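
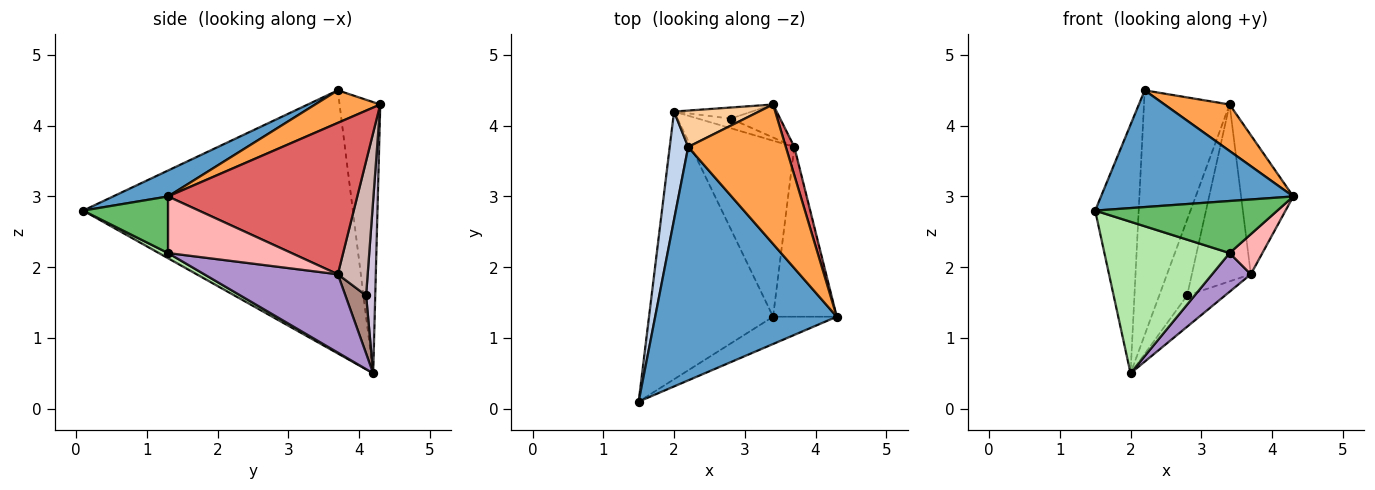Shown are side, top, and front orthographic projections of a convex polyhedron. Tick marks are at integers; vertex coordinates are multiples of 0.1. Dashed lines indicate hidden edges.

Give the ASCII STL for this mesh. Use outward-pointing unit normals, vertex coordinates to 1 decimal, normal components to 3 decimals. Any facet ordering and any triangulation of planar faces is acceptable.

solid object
 facet normal 0.127 -0.444 0.887
  outer loop
   vertex 2.2 3.7 4.5
   vertex 1.5 0.1 2.8
   vertex 4.3 1.3 3.0
  endloop
 endfacet
 facet normal -0.985 0.159 0.069
  outer loop
   vertex 2.2 3.7 4.5
   vertex 2.0 4.2 0.5
   vertex 1.5 0.1 2.8
  endloop
 endfacet
 facet normal 0.302 -0.302 0.905
  outer loop
   vertex 3.4 4.3 4.3
   vertex 2.2 3.7 4.5
   vertex 4.3 1.3 3.0
  endloop
 endfacet
 facet normal -0.425 0.895 0.133
  outer loop
   vertex 3.4 4.3 4.3
   vertex 2.0 4.2 0.5
   vertex 2.2 3.7 4.5
  endloop
 endfacet
 facet normal 0.382 -0.819 -0.429
  outer loop
   vertex 3.4 1.3 2.2
   vertex 4.3 1.3 3.0
   vertex 1.5 0.1 2.8
  endloop
 endfacet
 facet normal 0.036 -0.492 -0.870
  outer loop
   vertex 3.4 1.3 2.2
   vertex 1.5 0.1 2.8
   vertex 2.0 4.2 0.5
  endloop
 endfacet
 facet normal 0.963 0.265 0.054
  outer loop
   vertex 3.7 3.7 1.9
   vertex 3.4 4.3 4.3
   vertex 4.3 1.3 3.0
  endloop
 endfacet
 facet normal 0.654 -0.174 -0.736
  outer loop
   vertex 3.7 3.7 1.9
   vertex 4.3 1.3 3.0
   vertex 3.4 1.3 2.2
  endloop
 endfacet
 facet normal 0.595 -0.173 -0.785
  outer loop
   vertex 3.7 3.7 1.9
   vertex 3.4 1.3 2.2
   vertex 2.0 4.2 0.5
  endloop
 endfacet
 facet normal 0.308 0.941 -0.138
  outer loop
   vertex 2.8 4.1 1.6
   vertex 2.0 4.2 0.5
   vertex 3.4 4.3 4.3
  endloop
 endfacet
 facet normal 0.463 0.847 -0.260
  outer loop
   vertex 2.8 4.1 1.6
   vertex 3.7 3.7 1.9
   vertex 2.0 4.2 0.5
  endloop
 endfacet
 facet normal 0.446 0.880 -0.164
  outer loop
   vertex 2.8 4.1 1.6
   vertex 3.4 4.3 4.3
   vertex 3.7 3.7 1.9
  endloop
 endfacet
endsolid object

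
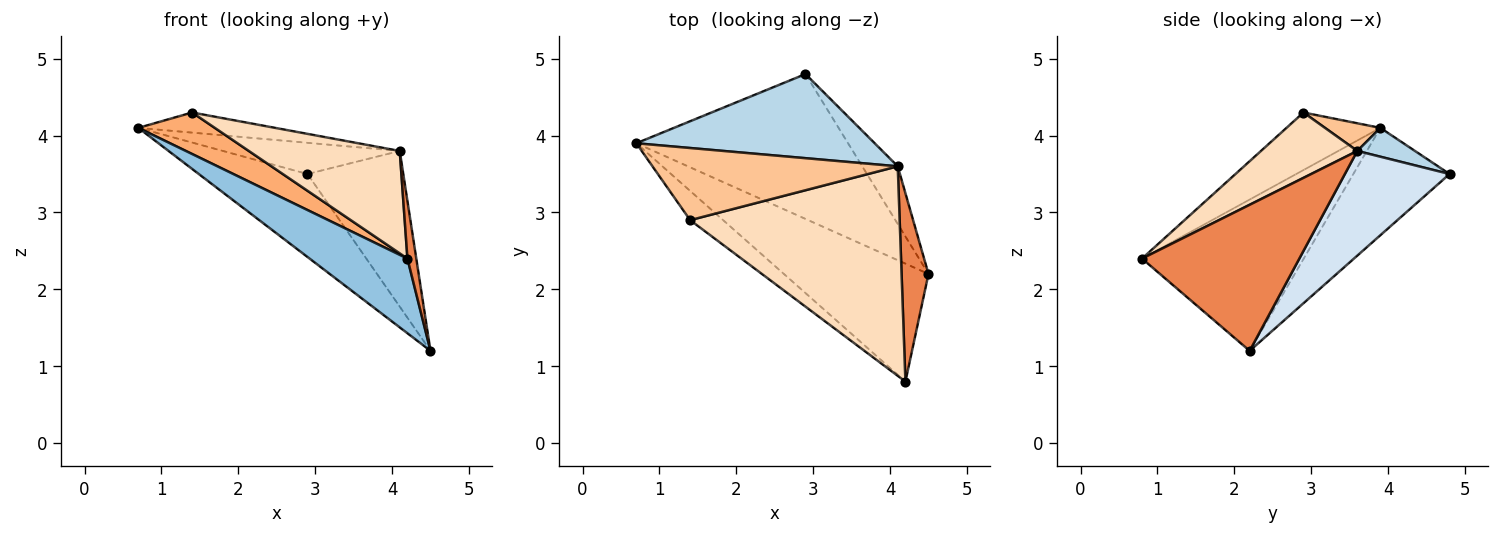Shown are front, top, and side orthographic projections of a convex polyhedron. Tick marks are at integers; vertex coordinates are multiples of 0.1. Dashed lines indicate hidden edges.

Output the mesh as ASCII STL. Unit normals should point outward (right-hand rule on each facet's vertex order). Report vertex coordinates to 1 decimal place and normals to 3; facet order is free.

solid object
 facet normal -0.403 0.455 -0.794
  outer loop
   vertex 2.9 4.8 3.5
   vertex 4.5 2.2 1.2
   vertex 0.7 3.9 4.1
  endloop
 endfacet
 facet normal -0.662 -0.401 -0.633
  outer loop
   vertex 4.2 0.8 2.4
   vertex 0.7 3.9 4.1
   vertex 4.5 2.2 1.2
  endloop
 endfacet
 facet normal 0.113 0.346 0.932
  outer loop
   vertex 4.1 3.6 3.8
   vertex 2.9 4.8 3.5
   vertex 0.7 3.9 4.1
  endloop
 endfacet
 facet normal 0.716 0.655 -0.243
  outer loop
   vertex 4.1 3.6 3.8
   vertex 4.5 2.2 1.2
   vertex 2.9 4.8 3.5
  endloop
 endfacet
 facet normal 0.982 -0.055 0.181
  outer loop
   vertex 4.1 3.6 3.8
   vertex 4.2 0.8 2.4
   vertex 4.5 2.2 1.2
  endloop
 endfacet
 facet normal -0.708 -0.577 -0.406
  outer loop
   vertex 1.4 2.9 4.3
   vertex 0.7 3.9 4.1
   vertex 4.2 0.8 2.4
  endloop
 endfacet
 facet normal 0.108 0.267 0.958
  outer loop
   vertex 1.4 2.9 4.3
   vertex 4.1 3.6 3.8
   vertex 0.7 3.9 4.1
  endloop
 endfacet
 facet normal 0.270 -0.423 0.865
  outer loop
   vertex 1.4 2.9 4.3
   vertex 4.2 0.8 2.4
   vertex 4.1 3.6 3.8
  endloop
 endfacet
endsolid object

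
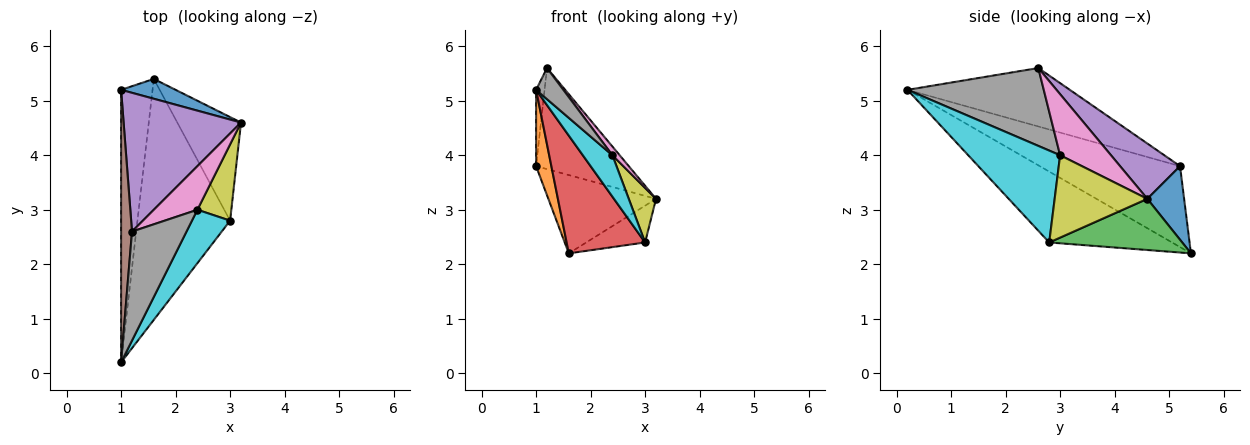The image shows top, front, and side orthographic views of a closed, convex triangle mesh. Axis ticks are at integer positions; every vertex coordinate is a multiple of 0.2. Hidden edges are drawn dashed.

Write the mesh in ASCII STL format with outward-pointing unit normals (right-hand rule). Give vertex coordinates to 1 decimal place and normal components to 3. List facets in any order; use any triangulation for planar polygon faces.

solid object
 facet normal 0.315 0.920 0.233
  outer loop
   vertex 1.6 5.4 2.2
   vertex 1.0 5.2 3.8
   vertex 3.2 4.6 3.2
  endloop
 endfacet
 facet normal -0.927 -0.101 -0.360
  outer loop
   vertex 1.6 5.4 2.2
   vertex 1.0 0.2 5.2
   vertex 1.0 5.2 3.8
  endloop
 endfacet
 facet normal 0.603 0.267 -0.752
  outer loop
   vertex 3.0 2.8 2.4
   vertex 1.6 5.4 2.2
   vertex 3.2 4.6 3.2
  endloop
 endfacet
 facet normal -0.566 -0.362 -0.741
  outer loop
   vertex 3.0 2.8 2.4
   vertex 1.0 0.2 5.2
   vertex 1.6 5.4 2.2
  endloop
 endfacet
 facet normal 0.356 0.550 0.755
  outer loop
   vertex 1.2 2.6 5.6
   vertex 3.2 4.6 3.2
   vertex 1.0 5.2 3.8
  endloop
 endfacet
 facet normal -0.982 0.051 0.183
  outer loop
   vertex 1.2 2.6 5.6
   vertex 1.0 5.2 3.8
   vertex 1.0 0.2 5.2
  endloop
 endfacet
 facet normal 0.808 -0.115 0.577
  outer loop
   vertex 2.4 3.0 4.0
   vertex 3.2 4.6 3.2
   vertex 1.2 2.6 5.6
  endloop
 endfacet
 facet normal 0.808 -0.162 0.566
  outer loop
   vertex 2.4 3.0 4.0
   vertex 1.2 2.6 5.6
   vertex 1.0 0.2 5.2
  endloop
 endfacet
 facet normal 0.892 -0.262 0.367
  outer loop
   vertex 2.4 3.0 4.0
   vertex 3.0 2.8 2.4
   vertex 3.2 4.6 3.2
  endloop
 endfacet
 facet normal 0.885 -0.285 0.368
  outer loop
   vertex 2.4 3.0 4.0
   vertex 1.0 0.2 5.2
   vertex 3.0 2.8 2.4
  endloop
 endfacet
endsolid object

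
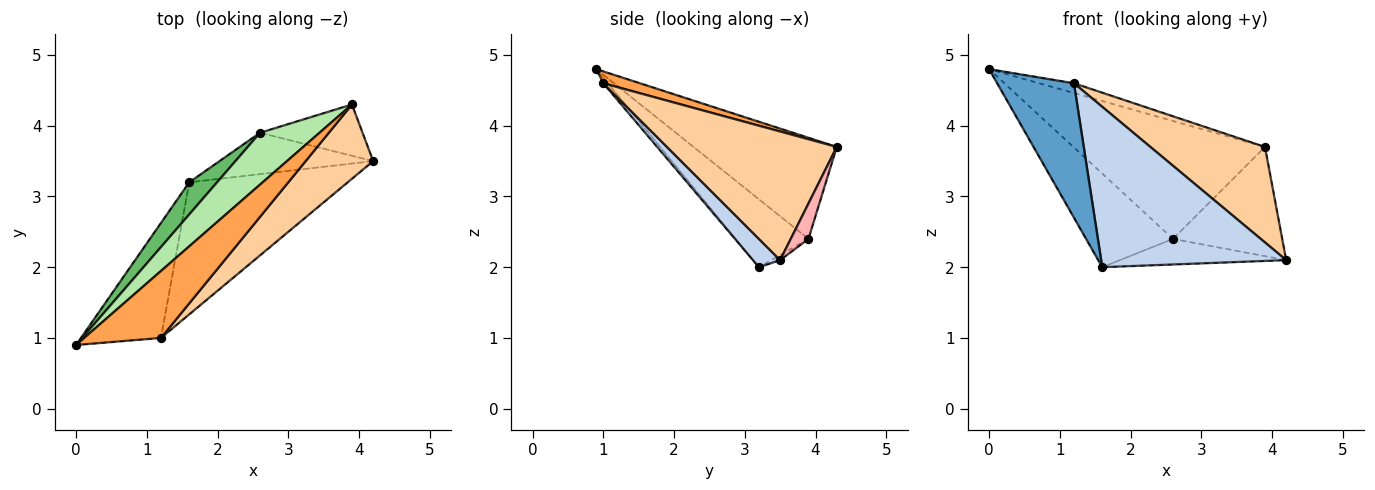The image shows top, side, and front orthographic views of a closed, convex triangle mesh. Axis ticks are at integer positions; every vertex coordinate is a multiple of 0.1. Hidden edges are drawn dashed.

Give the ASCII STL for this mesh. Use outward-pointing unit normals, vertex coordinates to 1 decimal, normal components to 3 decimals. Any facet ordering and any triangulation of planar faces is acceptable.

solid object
 facet normal -0.045 -0.759 -0.649
  outer loop
   vertex 1.2 1.0 4.6
   vertex 0.0 0.9 4.8
   vertex 1.6 3.2 2.0
  endloop
 endfacet
 facet normal 0.113 -0.767 -0.632
  outer loop
   vertex 1.2 1.0 4.6
   vertex 1.6 3.2 2.0
   vertex 4.2 3.5 2.1
  endloop
 endfacet
 facet normal 0.151 0.143 0.978
  outer loop
   vertex 1.2 1.0 4.6
   vertex 3.9 4.3 3.7
   vertex 0.0 0.9 4.8
  endloop
 endfacet
 facet normal 0.760 -0.513 0.399
  outer loop
   vertex 1.2 1.0 4.6
   vertex 4.2 3.5 2.1
   vertex 3.9 4.3 3.7
  endloop
 endfacet
 facet normal -0.621 0.742 0.254
  outer loop
   vertex 2.6 3.9 2.4
   vertex 1.6 3.2 2.0
   vertex 0.0 0.9 4.8
  endloop
 endfacet
 facet normal -0.565 0.755 0.332
  outer loop
   vertex 2.6 3.9 2.4
   vertex 0.0 0.9 4.8
   vertex 3.9 4.3 3.7
  endloop
 endfacet
 facet normal -0.028 0.526 -0.850
  outer loop
   vertex 2.6 3.9 2.4
   vertex 4.2 3.5 2.1
   vertex 1.6 3.2 2.0
  endloop
 endfacet
 facet normal 0.145 0.896 -0.421
  outer loop
   vertex 2.6 3.9 2.4
   vertex 3.9 4.3 3.7
   vertex 4.2 3.5 2.1
  endloop
 endfacet
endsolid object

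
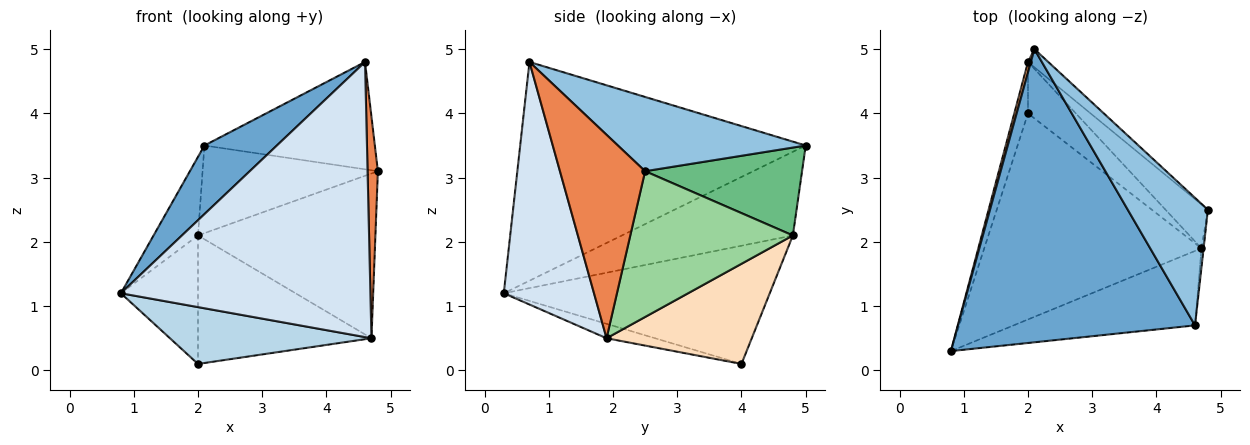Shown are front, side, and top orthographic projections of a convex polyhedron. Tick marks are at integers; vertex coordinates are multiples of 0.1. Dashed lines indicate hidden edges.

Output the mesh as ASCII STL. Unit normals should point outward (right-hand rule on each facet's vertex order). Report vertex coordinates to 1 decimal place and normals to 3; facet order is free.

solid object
 facet normal -0.668 -0.170 0.724
  outer loop
   vertex 4.6 0.7 4.8
   vertex 2.1 5.0 3.5
   vertex 0.8 0.3 1.2
  endloop
 endfacet
 facet normal 0.579 0.525 0.624
  outer loop
   vertex 4.6 0.7 4.8
   vertex 4.8 2.5 3.1
   vertex 2.1 5.0 3.5
  endloop
 endfacet
 facet normal -0.064 -0.265 -0.962
  outer loop
   vertex 4.7 1.9 0.5
   vertex 0.8 0.3 1.2
   vertex 2.0 4.0 0.1
  endloop
 endfacet
 facet normal 0.330 -0.911 -0.247
  outer loop
   vertex 4.7 1.9 0.5
   vertex 4.6 0.7 4.8
   vertex 0.8 0.3 1.2
  endloop
 endfacet
 facet normal 0.993 -0.120 -0.010
  outer loop
   vertex 4.7 1.9 0.5
   vertex 4.8 2.5 3.1
   vertex 4.6 0.7 4.8
  endloop
 endfacet
 facet normal -0.967 0.251 0.033
  outer loop
   vertex 2.0 4.8 2.1
   vertex 0.8 0.3 1.2
   vertex 2.1 5.0 3.5
  endloop
 endfacet
 facet normal -0.955 0.277 -0.111
  outer loop
   vertex 2.0 4.8 2.1
   vertex 2.0 4.0 0.1
   vertex 0.8 0.3 1.2
  endloop
 endfacet
 facet normal 0.614 0.733 -0.293
  outer loop
   vertex 2.0 4.8 2.1
   vertex 4.7 1.9 0.5
   vertex 2.0 4.0 0.1
  endloop
 endfacet
 facet normal 0.659 0.736 -0.152
  outer loop
   vertex 2.0 4.8 2.1
   vertex 2.1 5.0 3.5
   vertex 4.8 2.5 3.1
  endloop
 endfacet
 facet normal 0.663 0.723 -0.192
  outer loop
   vertex 2.0 4.8 2.1
   vertex 4.8 2.5 3.1
   vertex 4.7 1.9 0.5
  endloop
 endfacet
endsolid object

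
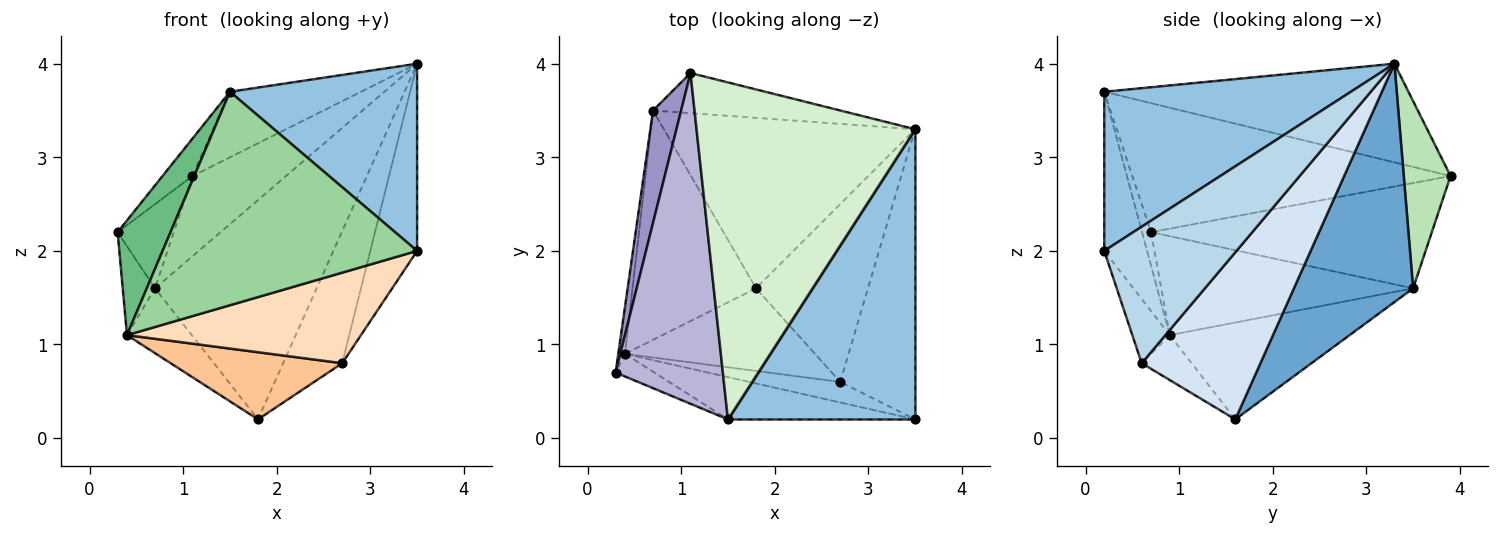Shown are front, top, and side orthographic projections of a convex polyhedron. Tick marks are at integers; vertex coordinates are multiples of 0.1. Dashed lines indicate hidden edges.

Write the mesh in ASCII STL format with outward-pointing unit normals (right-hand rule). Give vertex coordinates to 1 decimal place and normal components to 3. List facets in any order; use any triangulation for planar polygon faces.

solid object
 facet normal 0.503 0.682 -0.530
  outer loop
   vertex 0.7 3.5 1.6
   vertex 3.5 3.3 4.0
   vertex 1.8 1.6 0.2
  endloop
 endfacet
 facet normal 0.581 -0.441 0.684
  outer loop
   vertex 1.5 0.2 3.7
   vertex 3.5 0.2 2.0
   vertex 3.5 3.3 4.0
  endloop
 endfacet
 facet normal 0.837 0.296 -0.459
  outer loop
   vertex 2.7 0.6 0.8
   vertex 3.5 3.3 4.0
   vertex 3.5 0.2 2.0
  endloop
 endfacet
 facet normal 0.768 0.382 -0.514
  outer loop
   vertex 2.7 0.6 0.8
   vertex 1.8 1.6 0.2
   vertex 3.5 3.3 4.0
  endloop
 endfacet
 facet normal -0.990 0.127 -0.067
  outer loop
   vertex 0.4 0.9 1.1
   vertex 0.3 0.7 2.2
   vertex 0.7 3.5 1.6
  endloop
 endfacet
 facet normal -0.602 0.217 -0.768
  outer loop
   vertex 0.4 0.9 1.1
   vertex 0.7 3.5 1.6
   vertex 1.8 1.6 0.2
  endloop
 endfacet
 facet normal -0.180 -0.620 -0.763
  outer loop
   vertex 0.4 0.9 1.1
   vertex 1.8 1.6 0.2
   vertex 2.7 0.6 0.8
  endloop
 endfacet
 facet normal -0.154 -0.964 -0.218
  outer loop
   vertex 0.4 0.9 1.1
   vertex 2.7 0.6 0.8
   vertex 3.5 0.2 2.0
  endloop
 endfacet
 facet normal -0.165 -0.968 -0.191
  outer loop
   vertex 0.4 0.9 1.1
   vertex 1.5 0.2 3.7
   vertex 0.3 0.7 2.2
  endloop
 endfacet
 facet normal -0.163 -0.968 -0.192
  outer loop
   vertex 0.4 0.9 1.1
   vertex 3.5 0.2 2.0
   vertex 1.5 0.2 3.7
  endloop
 endfacet
 facet normal 0.408 0.816 -0.408
  outer loop
   vertex 1.1 3.9 2.8
   vertex 3.5 3.3 4.0
   vertex 0.7 3.5 1.6
  endloop
 endfacet
 facet normal -0.405 0.175 0.897
  outer loop
   vertex 1.1 3.9 2.8
   vertex 1.5 0.2 3.7
   vertex 3.5 3.3 4.0
  endloop
 endfacet
 facet normal -0.949 0.190 0.253
  outer loop
   vertex 1.1 3.9 2.8
   vertex 0.7 3.5 1.6
   vertex 0.3 0.7 2.2
  endloop
 endfacet
 facet normal -0.767 0.072 0.638
  outer loop
   vertex 1.1 3.9 2.8
   vertex 0.3 0.7 2.2
   vertex 1.5 0.2 3.7
  endloop
 endfacet
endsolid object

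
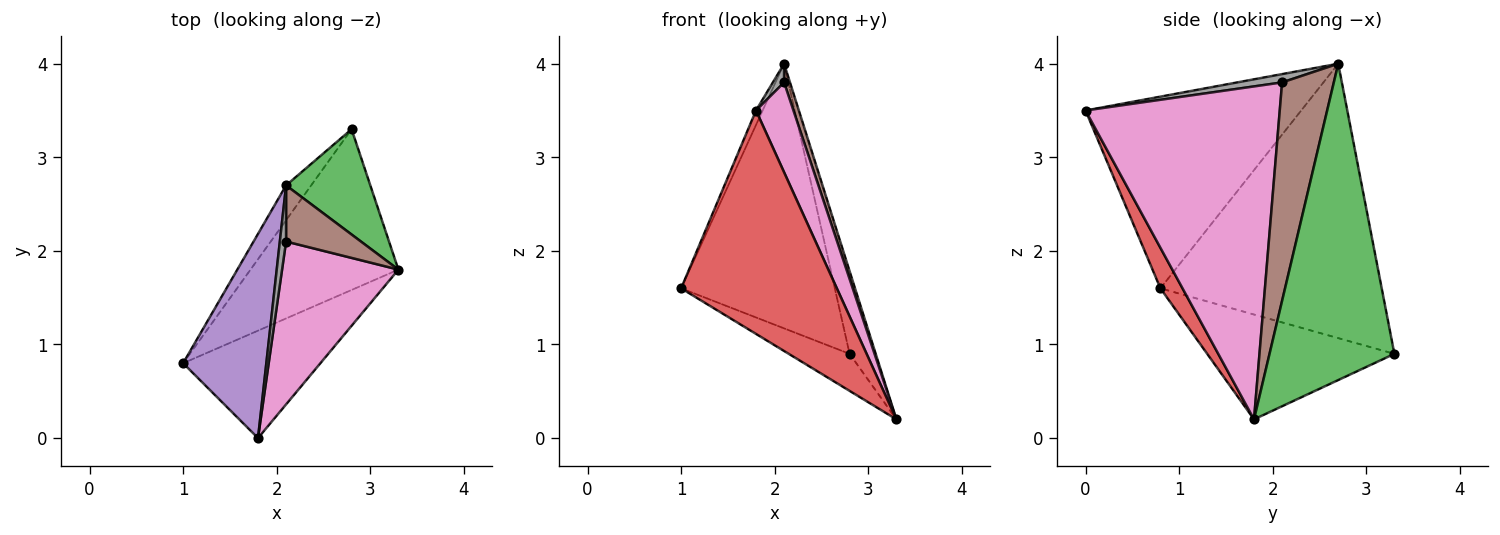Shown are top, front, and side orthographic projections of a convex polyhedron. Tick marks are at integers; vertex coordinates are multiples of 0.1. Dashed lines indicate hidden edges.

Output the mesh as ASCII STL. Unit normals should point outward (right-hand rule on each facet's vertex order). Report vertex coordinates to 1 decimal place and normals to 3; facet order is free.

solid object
 facet normal -0.568 0.185 -0.802
  outer loop
   vertex 2.8 3.3 0.9
   vertex 3.3 1.8 0.2
   vertex 1.0 0.8 1.6
  endloop
 endfacet
 facet normal -0.819 0.569 -0.075
  outer loop
   vertex 2.1 2.7 4.0
   vertex 2.8 3.3 0.9
   vertex 1.0 0.8 1.6
  endloop
 endfacet
 facet normal 0.947 0.198 0.252
  outer loop
   vertex 2.1 2.7 4.0
   vertex 3.3 1.8 0.2
   vertex 2.8 3.3 0.9
  endloop
 endfacet
 facet normal 0.127 -0.894 -0.430
  outer loop
   vertex 1.8 0.0 3.5
   vertex 1.0 0.8 1.6
   vertex 3.3 1.8 0.2
  endloop
 endfacet
 facet normal -0.917 0.028 0.398
  outer loop
   vertex 1.8 0.0 3.5
   vertex 2.1 2.7 4.0
   vertex 1.0 0.8 1.6
  endloop
 endfacet
 facet normal 0.940 -0.107 0.322
  outer loop
   vertex 2.1 2.1 3.8
   vertex 3.3 1.8 0.2
   vertex 2.1 2.7 4.0
  endloop
 endfacet
 facet normal 0.929 -0.179 0.325
  outer loop
   vertex 2.1 2.1 3.8
   vertex 1.8 0.0 3.5
   vertex 3.3 1.8 0.2
  endloop
 endfacet
 facet normal 0.784 -0.196 0.588
  outer loop
   vertex 2.1 2.1 3.8
   vertex 2.1 2.7 4.0
   vertex 1.8 0.0 3.5
  endloop
 endfacet
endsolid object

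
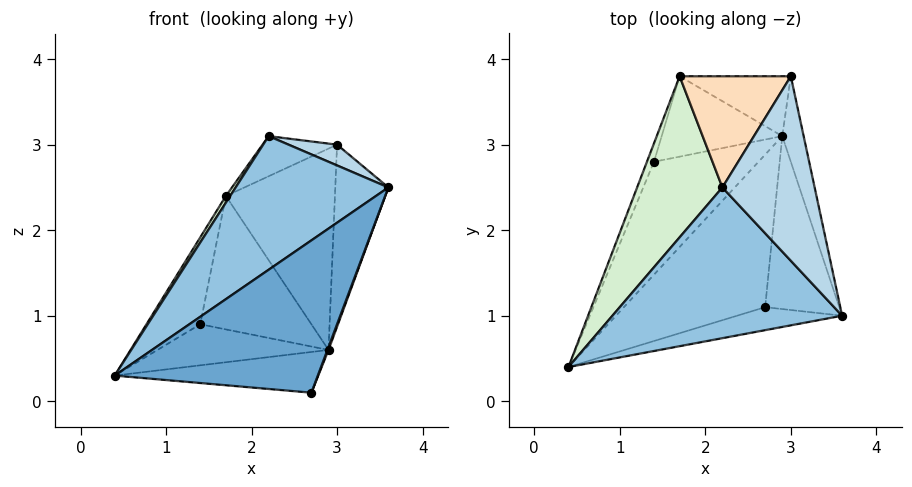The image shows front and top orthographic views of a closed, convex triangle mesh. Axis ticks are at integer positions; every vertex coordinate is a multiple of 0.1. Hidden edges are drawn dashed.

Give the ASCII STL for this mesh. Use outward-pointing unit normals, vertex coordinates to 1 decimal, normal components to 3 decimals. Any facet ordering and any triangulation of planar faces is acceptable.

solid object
 facet normal 0.277 -0.950 -0.143
  outer loop
   vertex 2.7 1.1 0.1
   vertex 3.6 1.0 2.5
   vertex 0.4 0.4 0.3
  endloop
 endfacet
 facet normal -0.363 -0.618 0.697
  outer loop
   vertex 2.2 2.5 3.1
   vertex 0.4 0.4 0.3
   vertex 3.6 1.0 2.5
  endloop
 endfacet
 facet normal 0.293 -0.107 0.950
  outer loop
   vertex 2.2 2.5 3.1
   vertex 3.6 1.0 2.5
   vertex 3.0 3.8 3.0
  endloop
 endfacet
 facet normal 0.968 0.226 -0.106
  outer loop
   vertex 2.9 3.1 0.6
   vertex 3.0 3.8 3.0
   vertex 3.6 1.0 2.5
  endloop
 endfacet
 facet normal 0.936 -0.006 -0.351
  outer loop
   vertex 2.9 3.1 0.6
   vertex 3.6 1.0 2.5
   vertex 2.7 1.1 0.1
  endloop
 endfacet
 facet normal -0.160 0.254 -0.954
  outer loop
   vertex 2.9 3.1 0.6
   vertex 2.7 1.1 0.1
   vertex 0.4 0.4 0.3
  endloop
 endfacet
 facet normal -0.248 0.331 -0.910
  outer loop
   vertex 2.9 3.1 0.6
   vertex 0.4 0.4 0.3
   vertex 1.4 2.8 0.9
  endloop
 endfacet
 facet normal -0.398 0.311 0.863
  outer loop
   vertex 1.7 3.8 2.4
   vertex 2.2 2.5 3.1
   vertex 3.0 3.8 3.0
  endloop
 endfacet
 facet normal 0.130 0.950 -0.283
  outer loop
   vertex 1.7 3.8 2.4
   vertex 3.0 3.8 3.0
   vertex 2.9 3.1 0.6
  endloop
 endfacet
 facet normal -0.265 0.826 -0.498
  outer loop
   vertex 1.7 3.8 2.4
   vertex 2.9 3.1 0.6
   vertex 1.4 2.8 0.9
  endloop
 endfacet
 facet normal -0.912 0.401 -0.085
  outer loop
   vertex 1.7 3.8 2.4
   vertex 1.4 2.8 0.9
   vertex 0.4 0.4 0.3
  endloop
 endfacet
 facet normal -0.833 -0.023 0.553
  outer loop
   vertex 1.7 3.8 2.4
   vertex 0.4 0.4 0.3
   vertex 2.2 2.5 3.1
  endloop
 endfacet
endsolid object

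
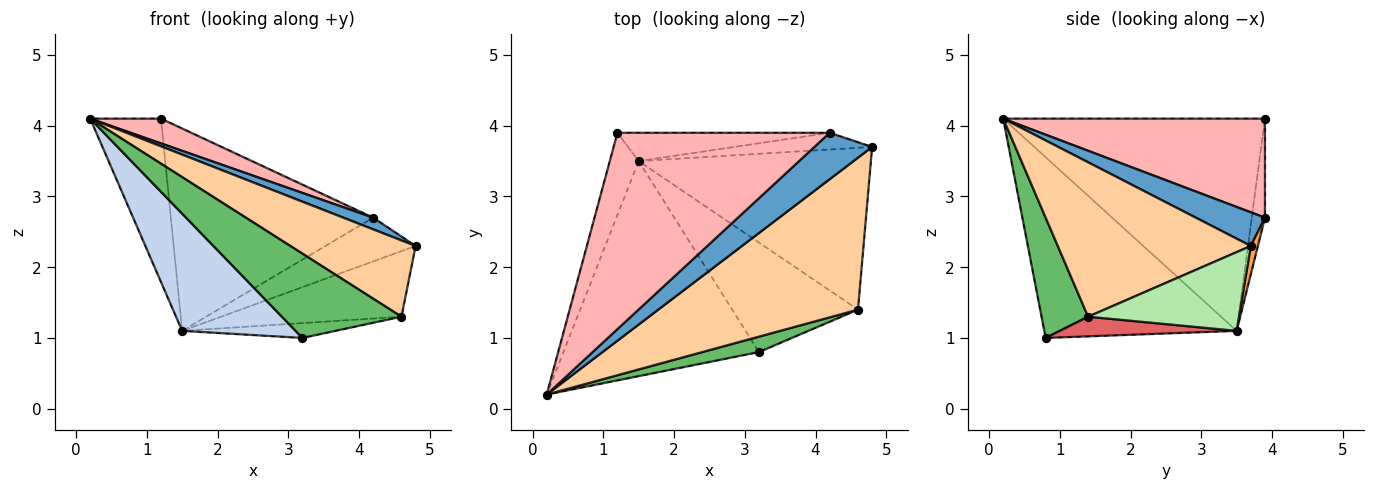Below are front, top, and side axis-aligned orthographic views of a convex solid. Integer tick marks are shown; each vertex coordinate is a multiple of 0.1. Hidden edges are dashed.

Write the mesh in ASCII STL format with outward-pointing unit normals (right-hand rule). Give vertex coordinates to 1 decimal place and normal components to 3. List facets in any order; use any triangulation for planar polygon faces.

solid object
 facet normal 0.492 -0.212 0.844
  outer loop
   vertex 4.2 3.9 2.7
   vertex 0.2 0.2 4.1
   vertex 4.8 3.7 2.3
  endloop
 endfacet
 facet normal -0.630 -0.372 -0.682
  outer loop
   vertex 1.5 3.5 1.1
   vertex 3.2 0.8 1.0
   vertex 0.2 0.2 4.1
  endloop
 endfacet
 facet normal 0.073 0.932 -0.356
  outer loop
   vertex 1.5 3.5 1.1
   vertex 4.2 3.9 2.7
   vertex 4.8 3.7 2.3
  endloop
 endfacet
 facet normal 0.569 -0.369 0.735
  outer loop
   vertex 4.6 1.4 1.3
   vertex 4.8 3.7 2.3
   vertex 0.2 0.2 4.1
  endloop
 endfacet
 facet normal 0.358 -0.919 0.168
  outer loop
   vertex 4.6 1.4 1.3
   vertex 0.2 0.2 4.1
   vertex 3.2 0.8 1.0
  endloop
 endfacet
 facet normal 0.300 0.358 -0.884
  outer loop
   vertex 4.6 1.4 1.3
   vertex 1.5 3.5 1.1
   vertex 4.8 3.7 2.3
  endloop
 endfacet
 facet normal 0.153 0.133 -0.979
  outer loop
   vertex 4.6 1.4 1.3
   vertex 3.2 0.8 1.0
   vertex 1.5 3.5 1.1
  endloop
 endfacet
 facet normal 0.420 -0.114 0.900
  outer loop
   vertex 1.2 3.9 4.1
   vertex 0.2 0.2 4.1
   vertex 4.2 3.9 2.7
  endloop
 endfacet
 facet normal -0.957 0.259 -0.130
  outer loop
   vertex 1.2 3.9 4.1
   vertex 1.5 3.5 1.1
   vertex 0.2 0.2 4.1
  endloop
 endfacet
 facet normal -0.065 0.988 -0.138
  outer loop
   vertex 1.2 3.9 4.1
   vertex 4.2 3.9 2.7
   vertex 1.5 3.5 1.1
  endloop
 endfacet
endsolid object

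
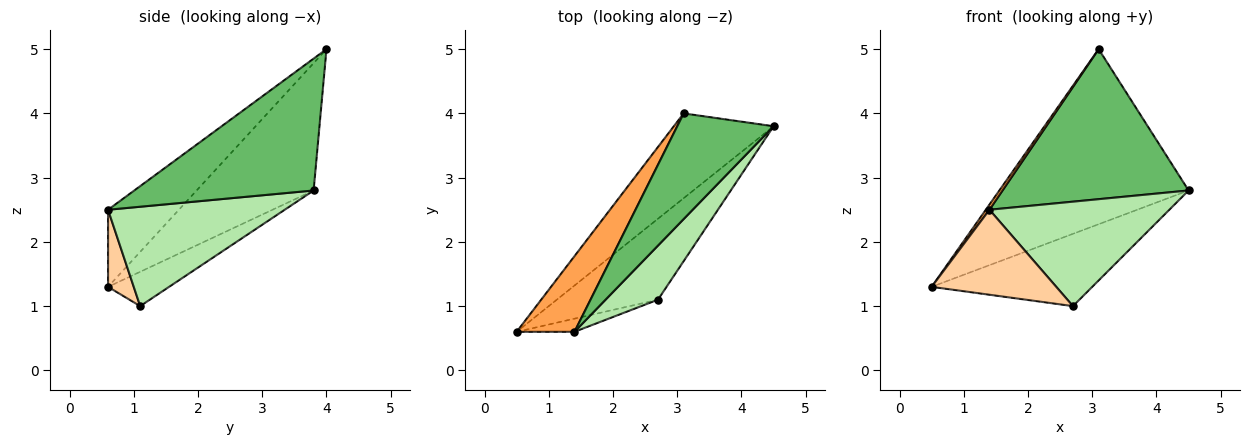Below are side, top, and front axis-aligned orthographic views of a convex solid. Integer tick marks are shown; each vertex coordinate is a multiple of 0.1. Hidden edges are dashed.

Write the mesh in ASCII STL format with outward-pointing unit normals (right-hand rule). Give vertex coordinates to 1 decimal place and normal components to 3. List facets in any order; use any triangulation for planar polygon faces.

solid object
 facet normal -0.486 0.786 -0.381
  outer loop
   vertex 3.1 4.0 5.0
   vertex 4.5 3.8 2.8
   vertex 0.5 0.6 1.3
  endloop
 endfacet
 facet normal -0.245 0.646 -0.723
  outer loop
   vertex 2.7 1.1 1.0
   vertex 0.5 0.6 1.3
   vertex 4.5 3.8 2.8
  endloop
 endfacet
 facet normal -0.799 -0.041 0.599
  outer loop
   vertex 1.4 0.6 2.5
   vertex 3.1 4.0 5.0
   vertex 0.5 0.6 1.3
  endloop
 endfacet
 facet normal 0.200 -0.968 -0.150
  outer loop
   vertex 1.4 0.6 2.5
   vertex 0.5 0.6 1.3
   vertex 2.7 1.1 1.0
  endloop
 endfacet
 facet normal 0.619 -0.642 0.452
  outer loop
   vertex 1.4 0.6 2.5
   vertex 4.5 3.8 2.8
   vertex 3.1 4.0 5.0
  endloop
 endfacet
 facet normal 0.657 -0.669 0.347
  outer loop
   vertex 1.4 0.6 2.5
   vertex 2.7 1.1 1.0
   vertex 4.5 3.8 2.8
  endloop
 endfacet
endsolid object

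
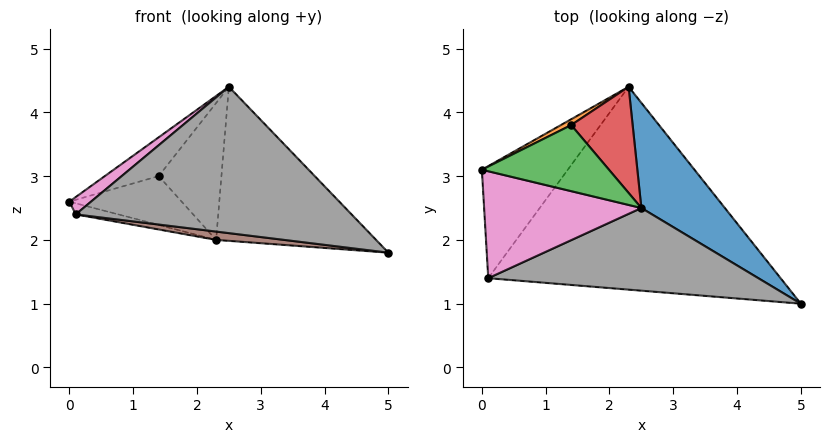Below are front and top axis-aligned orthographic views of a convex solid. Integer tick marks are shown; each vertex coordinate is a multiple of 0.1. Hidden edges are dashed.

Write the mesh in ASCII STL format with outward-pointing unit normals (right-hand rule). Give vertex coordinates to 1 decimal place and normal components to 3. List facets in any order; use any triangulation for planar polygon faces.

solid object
 facet normal 0.734 0.561 0.383
  outer loop
   vertex 2.5 2.5 4.4
   vertex 5.0 1.0 1.8
   vertex 2.3 4.4 2.0
  endloop
 endfacet
 facet normal -0.469 0.877 0.105
  outer loop
   vertex 1.4 3.8 3.0
   vertex 2.3 4.4 2.0
   vertex 0.0 3.1 2.6
  endloop
 endfacet
 facet normal -0.447 0.453 0.772
  outer loop
   vertex 1.4 3.8 3.0
   vertex 0.0 3.1 2.6
   vertex 2.5 2.5 4.4
  endloop
 endfacet
 facet normal 0.152 0.781 0.606
  outer loop
   vertex 1.4 3.8 3.0
   vertex 2.5 2.5 4.4
   vertex 2.3 4.4 2.0
  endloop
 endfacet
 facet normal -0.301 0.094 -0.949
  outer loop
   vertex 0.1 1.4 2.4
   vertex 0.0 3.1 2.6
   vertex 2.3 4.4 2.0
  endloop
 endfacet
 facet normal -0.125 -0.041 -0.991
  outer loop
   vertex 0.1 1.4 2.4
   vertex 2.3 4.4 2.0
   vertex 5.0 1.0 1.8
  endloop
 endfacet
 facet normal -0.600 -0.128 0.790
  outer loop
   vertex 0.1 1.4 2.4
   vertex 2.5 2.5 4.4
   vertex 0.0 3.1 2.6
  endloop
 endfacet
 facet normal -0.011 -0.871 0.492
  outer loop
   vertex 0.1 1.4 2.4
   vertex 5.0 1.0 1.8
   vertex 2.5 2.5 4.4
  endloop
 endfacet
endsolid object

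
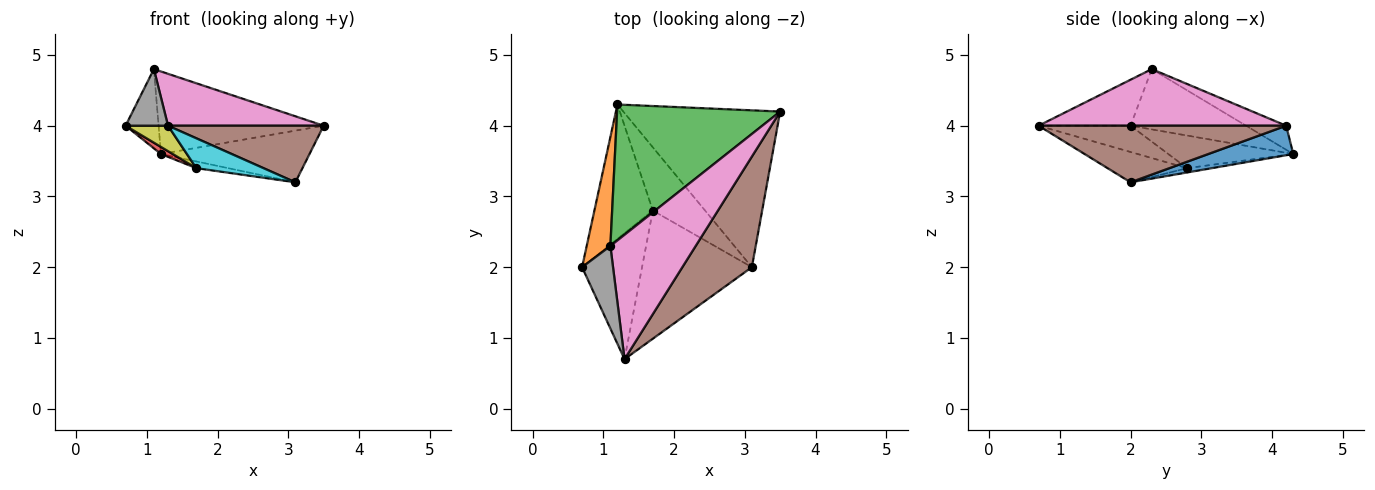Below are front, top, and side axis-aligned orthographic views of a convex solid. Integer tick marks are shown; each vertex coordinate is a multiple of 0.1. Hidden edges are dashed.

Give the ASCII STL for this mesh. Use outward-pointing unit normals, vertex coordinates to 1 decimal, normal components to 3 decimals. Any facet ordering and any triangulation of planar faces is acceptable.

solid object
 facet normal 0.176 0.308 -0.935
  outer loop
   vertex 3.1 2.0 3.2
   vertex 1.2 4.3 3.6
   vertex 3.5 4.2 4.0
  endloop
 endfacet
 facet normal -0.899 0.257 0.353
  outer loop
   vertex 1.1 2.3 4.8
   vertex 1.2 4.3 3.6
   vertex 0.7 2.0 4.0
  endloop
 endfacet
 facet normal -0.125 0.515 0.848
  outer loop
   vertex 1.1 2.3 4.8
   vertex 3.5 4.2 4.0
   vertex 1.2 4.3 3.6
  endloop
 endfacet
 facet normal -0.487 -0.046 -0.872
  outer loop
   vertex 1.7 2.8 3.4
   vertex 0.7 2.0 4.0
   vertex 1.2 4.3 3.6
  endloop
 endfacet
 facet normal -0.082 0.105 -0.991
  outer loop
   vertex 1.7 2.8 3.4
   vertex 1.2 4.3 3.6
   vertex 3.1 2.0 3.2
  endloop
 endfacet
 facet normal 0.587 -0.369 0.721
  outer loop
   vertex 1.3 0.7 4.0
   vertex 3.1 2.0 3.2
   vertex 3.5 4.2 4.0
  endloop
 endfacet
 facet normal 0.522 -0.328 0.787
  outer loop
   vertex 1.3 0.7 4.0
   vertex 3.5 4.2 4.0
   vertex 1.1 2.3 4.8
  endloop
 endfacet
 facet normal -0.775 -0.358 0.521
  outer loop
   vertex 1.3 0.7 4.0
   vertex 1.1 2.3 4.8
   vertex 0.7 2.0 4.0
  endloop
 endfacet
 facet normal -0.395 -0.182 -0.901
  outer loop
   vertex 1.3 0.7 4.0
   vertex 0.7 2.0 4.0
   vertex 1.7 2.8 3.4
  endloop
 endfacet
 facet normal -0.260 -0.219 -0.940
  outer loop
   vertex 1.3 0.7 4.0
   vertex 1.7 2.8 3.4
   vertex 3.1 2.0 3.2
  endloop
 endfacet
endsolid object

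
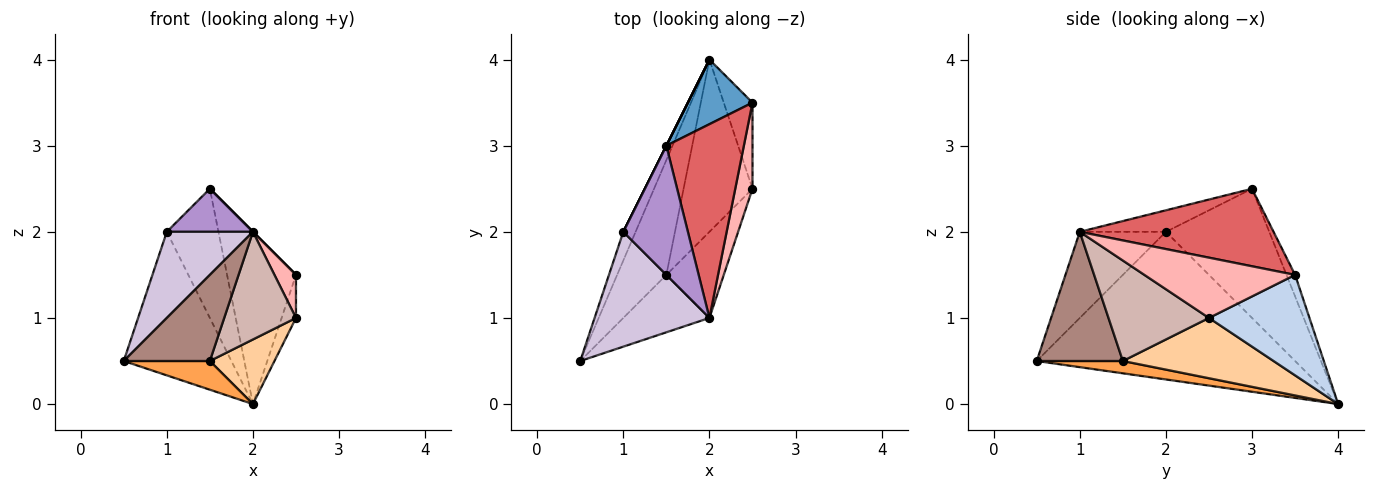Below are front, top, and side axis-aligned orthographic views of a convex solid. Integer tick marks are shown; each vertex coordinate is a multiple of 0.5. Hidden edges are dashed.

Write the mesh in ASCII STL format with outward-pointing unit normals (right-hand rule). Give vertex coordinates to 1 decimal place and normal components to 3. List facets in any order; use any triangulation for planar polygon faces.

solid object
 facet normal -0.116 0.930 0.349
  outer loop
   vertex 1.5 3.0 2.5
   vertex 2.5 3.5 1.5
   vertex 2.0 4.0 0.0
  endloop
 endfacet
 facet normal 0.953 0.136 -0.272
  outer loop
   vertex 2.5 2.5 1.0
   vertex 2.0 4.0 0.0
   vertex 2.5 3.5 1.5
  endloop
 endfacet
 facet normal 0.236 -0.236 -0.943
  outer loop
   vertex 1.5 1.5 0.5
   vertex 0.5 0.5 0.5
   vertex 2.0 4.0 0.0
  endloop
 endfacet
 facet normal 0.634 -0.272 -0.724
  outer loop
   vertex 1.5 1.5 0.5
   vertex 2.0 4.0 0.0
   vertex 2.5 2.5 1.0
  endloop
 endfacet
 facet normal -0.920 0.383 -0.077
  outer loop
   vertex 1.0 2.0 2.0
   vertex 2.0 4.0 0.0
   vertex 0.5 0.5 0.5
  endloop
 endfacet
 facet normal -0.894 0.447 0.000
  outer loop
   vertex 1.0 2.0 2.0
   vertex 1.5 3.0 2.5
   vertex 2.0 4.0 0.0
  endloop
 endfacet
 facet normal 0.707 0.000 0.707
  outer loop
   vertex 2.0 1.0 2.0
   vertex 2.5 3.5 1.5
   vertex 1.5 3.0 2.5
  endloop
 endfacet
 facet normal 0.953 -0.136 0.272
  outer loop
   vertex 2.0 1.0 2.0
   vertex 2.5 2.5 1.0
   vertex 2.5 3.5 1.5
  endloop
 endfacet
 facet normal -0.302 -0.302 0.905
  outer loop
   vertex 2.0 1.0 2.0
   vertex 1.5 3.0 2.5
   vertex 1.0 2.0 2.0
  endloop
 endfacet
 facet normal -0.514 -0.514 0.686
  outer loop
   vertex 2.0 1.0 2.0
   vertex 1.0 2.0 2.0
   vertex 0.5 0.5 0.5
  endloop
 endfacet
 facet normal 0.640 -0.640 -0.426
  outer loop
   vertex 2.0 1.0 2.0
   vertex 0.5 0.5 0.5
   vertex 1.5 1.5 0.5
  endloop
 endfacet
 facet normal 0.738 -0.527 -0.422
  outer loop
   vertex 2.0 1.0 2.0
   vertex 1.5 1.5 0.5
   vertex 2.5 2.5 1.0
  endloop
 endfacet
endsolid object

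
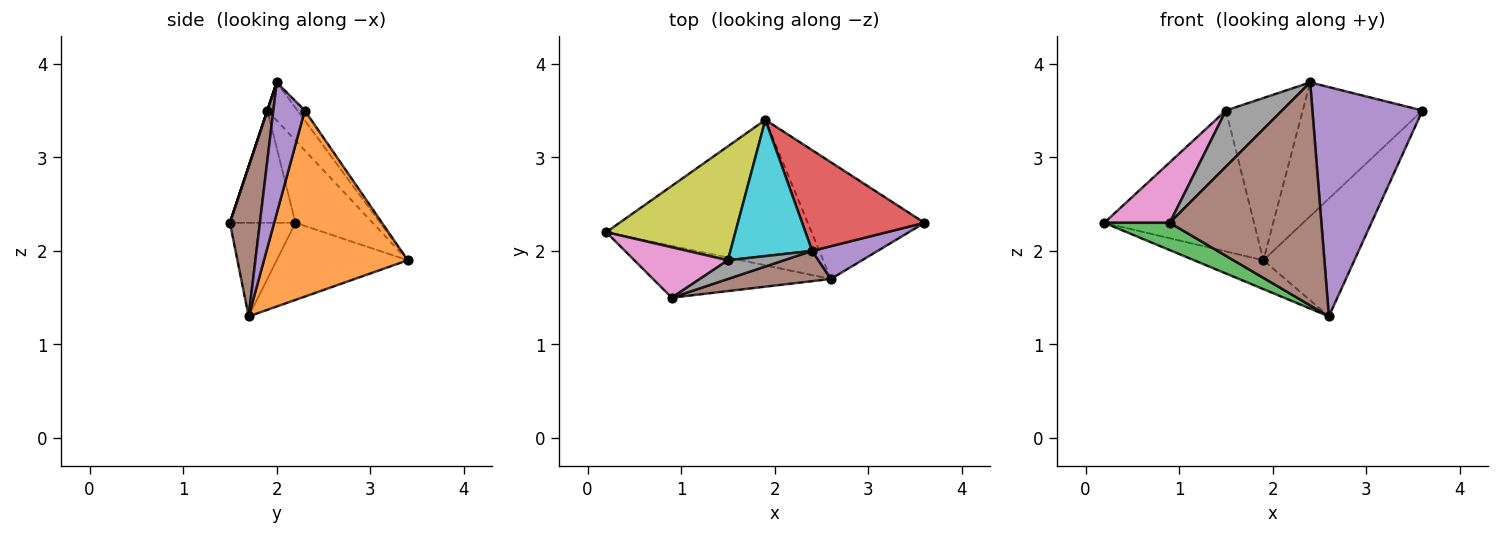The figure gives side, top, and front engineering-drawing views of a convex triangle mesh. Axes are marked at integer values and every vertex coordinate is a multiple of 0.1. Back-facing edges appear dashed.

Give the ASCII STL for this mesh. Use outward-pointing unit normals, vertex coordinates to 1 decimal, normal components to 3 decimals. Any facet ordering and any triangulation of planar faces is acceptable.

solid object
 facet normal -0.345 0.183 -0.920
  outer loop
   vertex 2.6 1.7 1.3
   vertex 0.2 2.2 2.3
   vertex 1.9 3.4 1.9
  endloop
 endfacet
 facet normal 0.747 0.473 -0.468
  outer loop
   vertex 2.6 1.7 1.3
   vertex 1.9 3.4 1.9
   vertex 3.6 2.3 3.5
  endloop
 endfacet
 facet normal -0.422 -0.422 -0.802
  outer loop
   vertex 0.9 1.5 2.3
   vertex 0.2 2.2 2.3
   vertex 2.6 1.7 1.3
  endloop
 endfacet
 facet normal -0.049 0.798 0.601
  outer loop
   vertex 2.4 2.0 3.8
   vertex 3.6 2.3 3.5
   vertex 1.9 3.4 1.9
  endloop
 endfacet
 facet normal 0.272 -0.953 0.136
  outer loop
   vertex 2.4 2.0 3.8
   vertex 2.6 1.7 1.3
   vertex 3.6 2.3 3.5
  endloop
 endfacet
 facet normal 0.192 -0.972 0.132
  outer loop
   vertex 2.4 2.0 3.8
   vertex 0.9 1.5 2.3
   vertex 2.6 1.7 1.3
  endloop
 endfacet
 facet normal -0.609 -0.609 0.508
  outer loop
   vertex 1.5 1.9 3.5
   vertex 0.2 2.2 2.3
   vertex 0.9 1.5 2.3
  endloop
 endfacet
 facet normal 0.000 -0.949 0.316
  outer loop
   vertex 1.5 1.9 3.5
   vertex 0.9 1.5 2.3
   vertex 2.4 2.0 3.8
  endloop
 endfacet
 facet normal -0.372 0.722 0.584
  outer loop
   vertex 1.5 1.9 3.5
   vertex 1.9 3.4 1.9
   vertex 0.2 2.2 2.3
  endloop
 endfacet
 facet normal -0.287 0.734 0.616
  outer loop
   vertex 1.5 1.9 3.5
   vertex 2.4 2.0 3.8
   vertex 1.9 3.4 1.9
  endloop
 endfacet
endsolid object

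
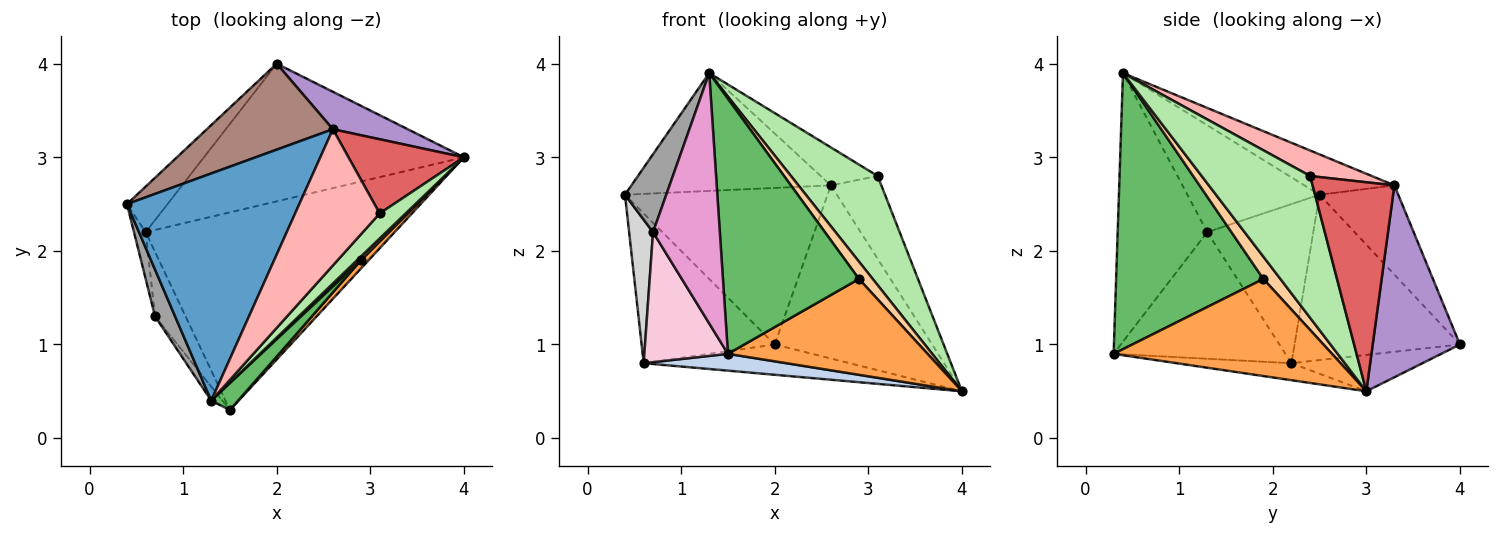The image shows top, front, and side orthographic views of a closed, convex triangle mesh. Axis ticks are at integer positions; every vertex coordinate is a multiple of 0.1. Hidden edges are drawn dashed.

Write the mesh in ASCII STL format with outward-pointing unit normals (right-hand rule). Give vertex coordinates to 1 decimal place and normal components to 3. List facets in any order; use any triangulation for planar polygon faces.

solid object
 facet normal -0.203 0.451 0.869
  outer loop
   vertex 2.6 3.3 2.7
   vertex 0.4 2.5 2.6
   vertex 1.3 0.4 3.9
  endloop
 endfacet
 facet normal -0.068 -0.084 -0.994
  outer loop
   vertex 0.6 2.2 0.8
   vertex 4.0 3.0 0.5
   vertex 1.5 0.3 0.9
  endloop
 endfacet
 facet normal 0.737 -0.674 0.058
  outer loop
   vertex 2.9 1.9 1.7
   vertex 1.5 0.3 0.9
   vertex 4.0 3.0 0.5
  endloop
 endfacet
 facet normal 0.771 -0.622 0.137
  outer loop
   vertex 2.9 1.9 1.7
   vertex 4.0 3.0 0.5
   vertex 1.3 0.4 3.9
  endloop
 endfacet
 facet normal 0.733 -0.677 0.071
  outer loop
   vertex 2.9 1.9 1.7
   vertex 1.3 0.4 3.9
   vertex 1.5 0.3 0.9
  endloop
 endfacet
 facet normal 0.773 -0.618 0.141
  outer loop
   vertex 3.1 2.4 2.8
   vertex 1.3 0.4 3.9
   vertex 4.0 3.0 0.5
  endloop
 endfacet
 facet normal 0.770 0.475 0.425
  outer loop
   vertex 3.1 2.4 2.8
   vertex 4.0 3.0 0.5
   vertex 2.6 3.3 2.7
  endloop
 endfacet
 facet normal 0.279 0.258 0.925
  outer loop
   vertex 3.1 2.4 2.8
   vertex 2.6 3.3 2.7
   vertex 1.3 0.4 3.9
  endloop
 endfacet
 facet normal 0.476 0.859 0.186
  outer loop
   vertex 2.0 4.0 1.0
   vertex 2.6 3.3 2.7
   vertex 4.0 3.0 0.5
  endloop
 endfacet
 facet normal -0.135 0.213 -0.968
  outer loop
   vertex 2.0 4.0 1.0
   vertex 4.0 3.0 0.5
   vertex 0.6 2.2 0.8
  endloop
 endfacet
 facet normal -0.322 0.830 0.455
  outer loop
   vertex 2.0 4.0 1.0
   vertex 0.4 2.5 2.6
   vertex 2.6 3.3 2.7
  endloop
 endfacet
 facet normal -0.765 0.616 -0.188
  outer loop
   vertex 2.0 4.0 1.0
   vertex 0.6 2.2 0.8
   vertex 0.4 2.5 2.6
  endloop
 endfacet
 facet normal -0.801 -0.597 -0.034
  outer loop
   vertex 0.7 1.3 2.2
   vertex 1.5 0.3 0.9
   vertex 1.3 0.4 3.9
  endloop
 endfacet
 facet normal -0.879 -0.427 -0.212
  outer loop
   vertex 0.7 1.3 2.2
   vertex 0.6 2.2 0.8
   vertex 1.5 0.3 0.9
  endloop
 endfacet
 facet normal -0.940 -0.294 0.176
  outer loop
   vertex 0.7 1.3 2.2
   vertex 1.3 0.4 3.9
   vertex 0.4 2.5 2.6
  endloop
 endfacet
 facet normal -0.973 -0.219 -0.072
  outer loop
   vertex 0.7 1.3 2.2
   vertex 0.4 2.5 2.6
   vertex 0.6 2.2 0.8
  endloop
 endfacet
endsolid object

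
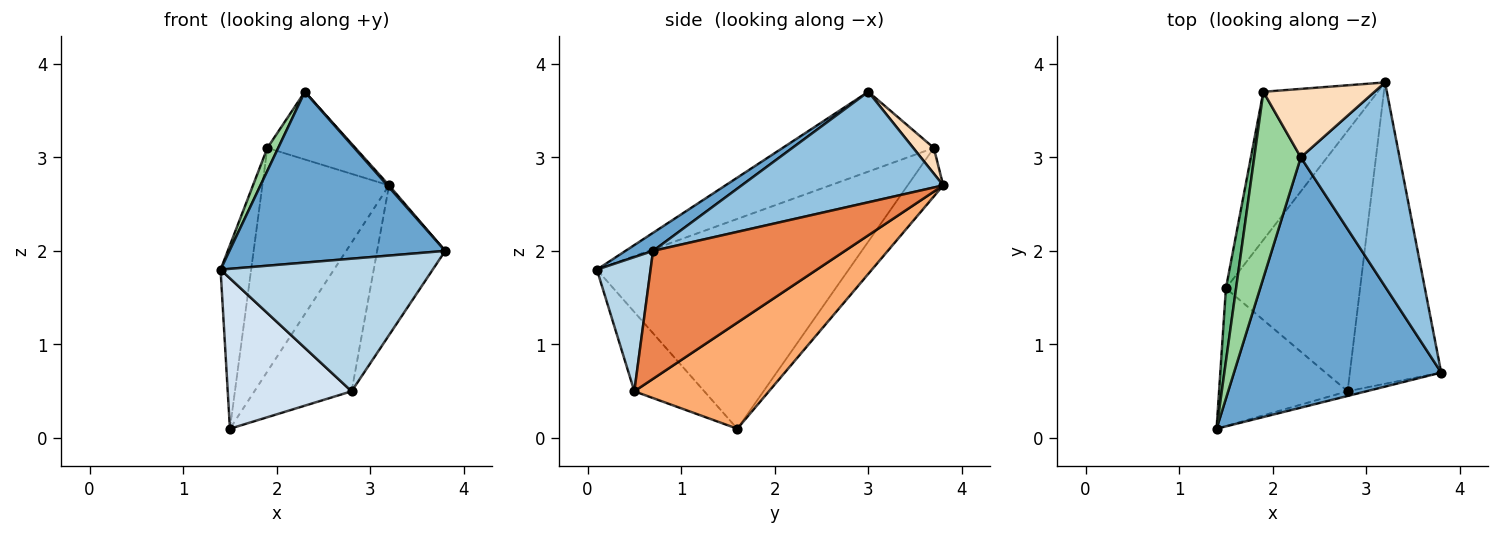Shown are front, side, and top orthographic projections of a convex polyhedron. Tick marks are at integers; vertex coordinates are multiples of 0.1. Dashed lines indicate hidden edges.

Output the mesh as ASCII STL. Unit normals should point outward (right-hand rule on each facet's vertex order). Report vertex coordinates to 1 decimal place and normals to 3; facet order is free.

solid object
 facet normal 0.072 -0.562 0.824
  outer loop
   vertex 2.3 3.0 3.7
   vertex 1.4 0.1 1.8
   vertex 3.8 0.7 2.0
  endloop
 endfacet
 facet normal 0.746 -0.006 0.666
  outer loop
   vertex 2.3 3.0 3.7
   vertex 3.8 0.7 2.0
   vertex 3.2 3.8 2.7
  endloop
 endfacet
 facet normal 0.245 -0.969 -0.034
  outer loop
   vertex 2.8 0.5 0.5
   vertex 3.8 0.7 2.0
   vertex 1.4 0.1 1.8
  endloop
 endfacet
 facet normal -0.384 -0.681 -0.623
  outer loop
   vertex 2.8 0.5 0.5
   vertex 1.4 0.1 1.8
   vertex 1.5 1.6 0.1
  endloop
 endfacet
 facet normal 0.782 0.277 -0.558
  outer loop
   vertex 2.8 0.5 0.5
   vertex 3.2 3.8 2.7
   vertex 3.8 0.7 2.0
  endloop
 endfacet
 facet normal 0.566 0.409 -0.716
  outer loop
   vertex 2.8 0.5 0.5
   vertex 1.5 1.6 0.1
   vertex 3.2 3.8 2.7
  endloop
 endfacet
 facet normal -0.228 0.812 -0.538
  outer loop
   vertex 1.9 3.7 3.1
   vertex 3.2 3.8 2.7
   vertex 1.5 1.6 0.1
  endloop
 endfacet
 facet normal 0.162 0.694 0.701
  outer loop
   vertex 1.9 3.7 3.1
   vertex 2.3 3.0 3.7
   vertex 3.2 3.8 2.7
  endloop
 endfacet
 facet normal -0.992 0.120 0.048
  outer loop
   vertex 1.9 3.7 3.1
   vertex 1.5 1.6 0.1
   vertex 1.4 0.1 1.8
  endloop
 endfacet
 facet normal -0.862 -0.062 0.503
  outer loop
   vertex 1.9 3.7 3.1
   vertex 1.4 0.1 1.8
   vertex 2.3 3.0 3.7
  endloop
 endfacet
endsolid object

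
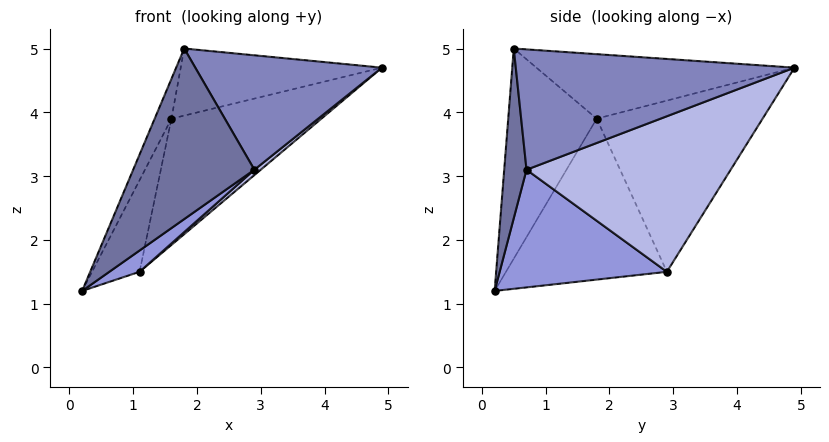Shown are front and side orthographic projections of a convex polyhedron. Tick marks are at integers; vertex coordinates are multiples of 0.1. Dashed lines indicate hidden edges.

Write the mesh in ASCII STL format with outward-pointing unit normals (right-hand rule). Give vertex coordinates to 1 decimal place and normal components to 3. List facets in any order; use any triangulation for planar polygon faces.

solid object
 facet normal 0.181 -0.983 0.001
  outer loop
   vertex 2.9 0.7 3.1
   vertex 1.8 0.5 5.0
   vertex 0.2 0.2 1.2
  endloop
 endfacet
 facet normal 0.765 -0.513 0.389
  outer loop
   vertex 2.9 0.7 3.1
   vertex 4.9 4.9 4.7
   vertex 1.8 0.5 5.0
  endloop
 endfacet
 facet normal 0.585 -0.106 -0.804
  outer loop
   vertex 2.9 0.7 3.1
   vertex 0.2 0.2 1.2
   vertex 1.1 2.9 1.5
  endloop
 endfacet
 facet normal 0.650 -0.020 -0.759
  outer loop
   vertex 2.9 0.7 3.1
   vertex 1.1 2.9 1.5
   vertex 4.9 4.9 4.7
  endloop
 endfacet
 facet normal -0.913 0.173 0.371
  outer loop
   vertex 1.6 1.8 3.9
   vertex 0.2 0.2 1.2
   vertex 1.8 0.5 5.0
  endloop
 endfacet
 facet normal -0.911 0.269 0.313
  outer loop
   vertex 1.6 1.8 3.9
   vertex 1.1 2.9 1.5
   vertex 0.2 0.2 1.2
  endloop
 endfacet
 facet normal -0.595 0.464 0.656
  outer loop
   vertex 1.6 1.8 3.9
   vertex 1.8 0.5 5.0
   vertex 4.9 4.9 4.7
  endloop
 endfacet
 facet normal -0.674 0.609 0.419
  outer loop
   vertex 1.6 1.8 3.9
   vertex 4.9 4.9 4.7
   vertex 1.1 2.9 1.5
  endloop
 endfacet
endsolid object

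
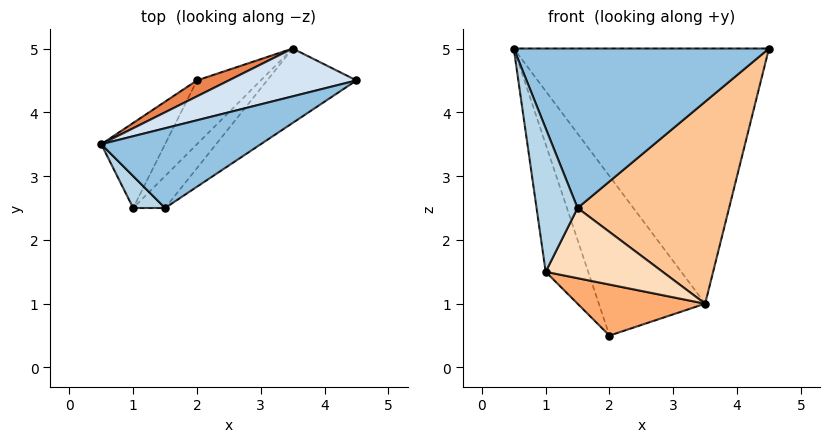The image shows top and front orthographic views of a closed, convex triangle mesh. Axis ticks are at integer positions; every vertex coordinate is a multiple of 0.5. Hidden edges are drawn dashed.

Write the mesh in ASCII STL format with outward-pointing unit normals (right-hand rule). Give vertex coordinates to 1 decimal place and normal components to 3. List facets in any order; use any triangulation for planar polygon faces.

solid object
 facet normal -0.912 0.342 -0.228
  outer loop
   vertex 2.0 4.5 0.5
   vertex 1.0 2.5 1.5
   vertex 0.5 3.5 5.0
  endloop
 endfacet
 facet normal 0.218 -0.873 0.436
  outer loop
   vertex 1.5 2.5 2.5
   vertex 4.5 4.5 5.0
   vertex 0.5 3.5 5.0
  endloop
 endfacet
 facet normal -0.398 -0.896 0.199
  outer loop
   vertex 1.5 2.5 2.5
   vertex 0.5 3.5 5.0
   vertex 1.0 2.5 1.5
  endloop
 endfacet
 facet normal -0.239 0.954 0.179
  outer loop
   vertex 3.5 5.0 1.0
   vertex 0.5 3.5 5.0
   vertex 4.5 4.5 5.0
  endloop
 endfacet
 facet normal -0.343 0.935 0.093
  outer loop
   vertex 3.5 5.0 1.0
   vertex 2.0 4.5 0.5
   vertex 0.5 3.5 5.0
  endloop
 endfacet
 facet normal 0.424 -0.566 -0.707
  outer loop
   vertex 3.5 5.0 1.0
   vertex 1.0 2.5 1.5
   vertex 2.0 4.5 0.5
  endloop
 endfacet
 facet normal 0.675 -0.693 -0.255
  outer loop
   vertex 3.5 5.0 1.0
   vertex 4.5 4.5 5.0
   vertex 1.5 2.5 2.5
  endloop
 endfacet
 facet normal 0.638 -0.701 -0.319
  outer loop
   vertex 3.5 5.0 1.0
   vertex 1.5 2.5 2.5
   vertex 1.0 2.5 1.5
  endloop
 endfacet
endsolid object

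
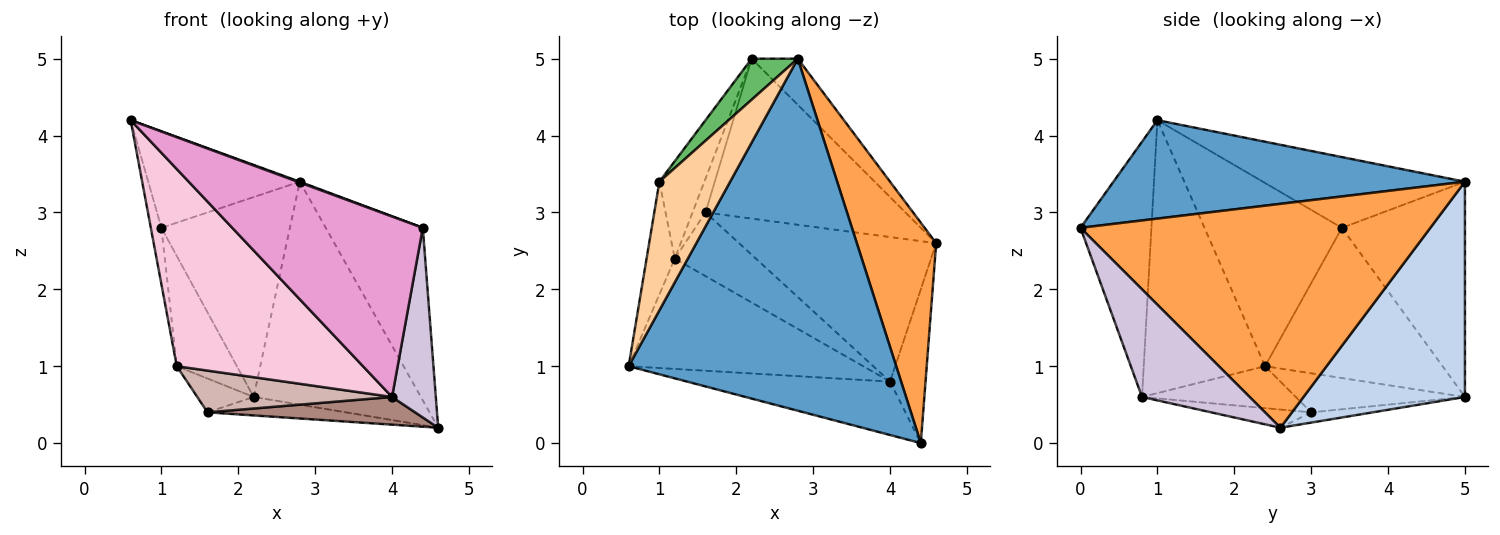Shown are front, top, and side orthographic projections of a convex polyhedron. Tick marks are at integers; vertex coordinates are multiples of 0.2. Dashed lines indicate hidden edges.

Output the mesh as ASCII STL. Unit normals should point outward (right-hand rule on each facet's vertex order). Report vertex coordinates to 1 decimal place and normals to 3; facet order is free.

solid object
 facet normal 0.345 -0.002 0.939
  outer loop
   vertex 2.8 5.0 3.4
   vertex 0.6 1.0 4.2
   vertex 4.4 0.0 2.8
  endloop
 endfacet
 facet normal 0.687 0.712 -0.147
  outer loop
   vertex 2.8 5.0 3.4
   vertex 4.6 2.6 0.2
   vertex 2.2 5.0 0.6
  endloop
 endfacet
 facet normal 0.912 0.253 0.323
  outer loop
   vertex 2.8 5.0 3.4
   vertex 4.4 0.0 2.8
   vertex 4.6 2.6 0.2
  endloop
 endfacet
 facet normal -0.625 0.469 0.625
  outer loop
   vertex 1.0 3.4 2.8
   vertex 0.6 1.0 4.2
   vertex 2.8 5.0 3.4
  endloop
 endfacet
 facet normal -0.684 0.715 0.147
  outer loop
   vertex 1.0 3.4 2.8
   vertex 2.8 5.0 3.4
   vertex 2.2 5.0 0.6
  endloop
 endfacet
 facet normal -0.986 0.076 -0.152
  outer loop
   vertex 1.0 3.4 2.8
   vertex 1.2 2.4 1.0
   vertex 0.6 1.0 4.2
  endloop
 endfacet
 facet normal -0.911 0.309 -0.273
  outer loop
   vertex 1.0 3.4 2.8
   vertex 2.2 5.0 0.6
   vertex 1.2 2.4 1.0
  endloop
 endfacet
 facet normal -0.051 0.114 -0.992
  outer loop
   vertex 1.6 3.0 0.4
   vertex 2.2 5.0 0.6
   vertex 4.6 2.6 0.2
  endloop
 endfacet
 facet normal -0.905 0.302 -0.302
  outer loop
   vertex 1.6 3.0 0.4
   vertex 1.2 2.4 1.0
   vertex 2.2 5.0 0.6
  endloop
 endfacet
 facet normal 0.886 -0.360 -0.292
  outer loop
   vertex 4.0 0.8 0.6
   vertex 4.6 2.6 0.2
   vertex 4.4 0.0 2.8
  endloop
 endfacet
 facet normal -0.090 -0.187 -0.978
  outer loop
   vertex 4.0 0.8 0.6
   vertex 1.6 3.0 0.4
   vertex 4.6 2.6 0.2
  endloop
 endfacet
 facet normal -0.397 -0.503 -0.768
  outer loop
   vertex 4.0 0.8 0.6
   vertex 1.2 2.4 1.0
   vertex 1.6 3.0 0.4
  endloop
 endfacet
 facet normal -0.336 -0.903 -0.267
  outer loop
   vertex 4.0 0.8 0.6
   vertex 4.4 0.0 2.8
   vertex 0.6 1.0 4.2
  endloop
 endfacet
 facet normal -0.494 -0.759 -0.425
  outer loop
   vertex 4.0 0.8 0.6
   vertex 0.6 1.0 4.2
   vertex 1.2 2.4 1.0
  endloop
 endfacet
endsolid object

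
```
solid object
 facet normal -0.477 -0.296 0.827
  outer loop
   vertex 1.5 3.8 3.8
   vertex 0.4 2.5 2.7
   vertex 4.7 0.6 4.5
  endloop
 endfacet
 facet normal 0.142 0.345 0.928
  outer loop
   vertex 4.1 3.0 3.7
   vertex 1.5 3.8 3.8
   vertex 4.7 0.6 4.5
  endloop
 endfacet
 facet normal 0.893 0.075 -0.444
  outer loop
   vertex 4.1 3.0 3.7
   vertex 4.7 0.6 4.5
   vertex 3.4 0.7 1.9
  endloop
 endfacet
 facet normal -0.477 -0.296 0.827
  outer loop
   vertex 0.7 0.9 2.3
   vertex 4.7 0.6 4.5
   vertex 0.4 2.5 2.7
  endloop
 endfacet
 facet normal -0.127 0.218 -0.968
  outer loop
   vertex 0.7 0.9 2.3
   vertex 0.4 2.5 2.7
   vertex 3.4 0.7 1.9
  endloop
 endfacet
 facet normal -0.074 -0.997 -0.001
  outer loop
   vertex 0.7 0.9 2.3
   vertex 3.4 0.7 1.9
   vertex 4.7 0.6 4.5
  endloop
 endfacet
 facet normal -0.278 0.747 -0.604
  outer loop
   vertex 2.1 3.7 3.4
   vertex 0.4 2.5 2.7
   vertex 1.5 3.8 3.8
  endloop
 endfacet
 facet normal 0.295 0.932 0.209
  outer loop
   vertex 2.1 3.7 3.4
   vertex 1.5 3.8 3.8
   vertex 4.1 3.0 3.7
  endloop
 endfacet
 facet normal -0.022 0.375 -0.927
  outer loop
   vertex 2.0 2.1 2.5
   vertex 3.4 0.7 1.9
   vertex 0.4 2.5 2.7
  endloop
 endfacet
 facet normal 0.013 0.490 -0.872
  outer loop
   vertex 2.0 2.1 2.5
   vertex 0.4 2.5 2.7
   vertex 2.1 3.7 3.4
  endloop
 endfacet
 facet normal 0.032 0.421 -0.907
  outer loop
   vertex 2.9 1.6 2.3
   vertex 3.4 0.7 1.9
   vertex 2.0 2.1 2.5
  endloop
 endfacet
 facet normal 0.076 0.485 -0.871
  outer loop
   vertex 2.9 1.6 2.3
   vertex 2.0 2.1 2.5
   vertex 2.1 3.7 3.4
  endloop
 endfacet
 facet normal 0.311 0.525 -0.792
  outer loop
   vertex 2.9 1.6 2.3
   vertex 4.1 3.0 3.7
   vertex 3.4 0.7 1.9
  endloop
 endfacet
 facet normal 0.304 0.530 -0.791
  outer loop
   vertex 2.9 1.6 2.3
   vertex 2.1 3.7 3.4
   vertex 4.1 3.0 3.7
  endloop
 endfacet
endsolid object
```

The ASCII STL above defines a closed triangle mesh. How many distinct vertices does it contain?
9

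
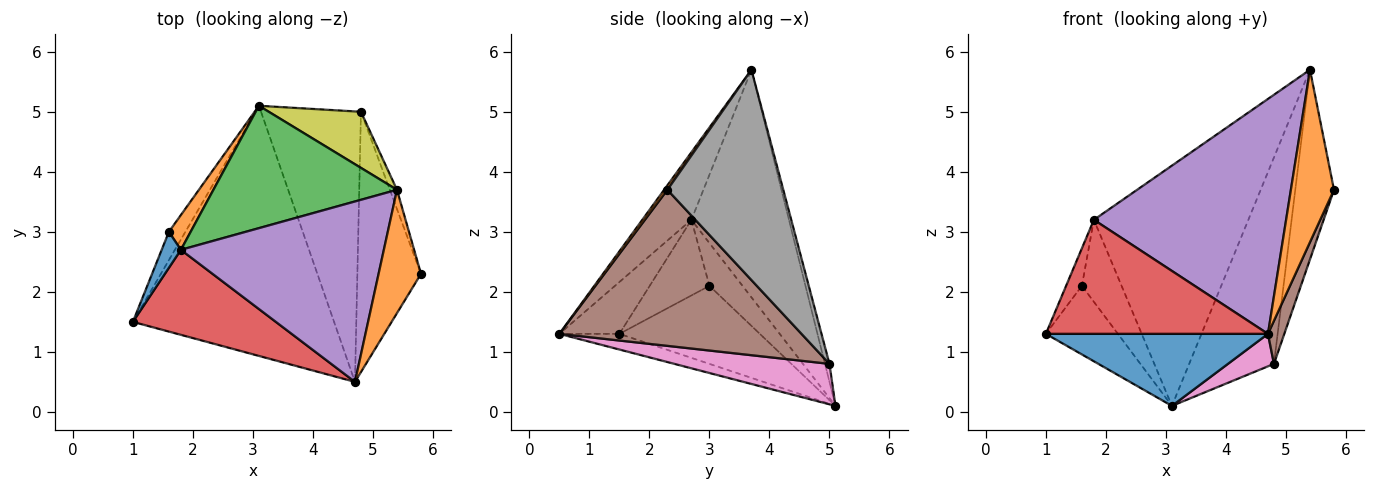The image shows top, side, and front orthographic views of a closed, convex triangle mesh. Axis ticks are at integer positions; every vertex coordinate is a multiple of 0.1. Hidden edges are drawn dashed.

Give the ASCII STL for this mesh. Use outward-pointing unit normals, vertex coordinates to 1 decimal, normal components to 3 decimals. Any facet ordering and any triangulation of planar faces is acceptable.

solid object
 facet normal -0.075 -0.276 -0.958
  outer loop
   vertex 4.7 0.5 1.3
   vertex 1.0 1.5 1.3
   vertex 3.1 5.1 0.1
  endloop
 endfacet
 facet normal 0.062 -0.812 0.581
  outer loop
   vertex 4.7 0.5 1.3
   vertex 5.8 2.3 3.7
   vertex 5.4 3.7 5.7
  endloop
 endfacet
 facet normal -0.490 0.777 0.396
  outer loop
   vertex 1.8 2.7 3.2
   vertex 5.4 3.7 5.7
   vertex 3.1 5.1 0.1
  endloop
 endfacet
 facet normal -0.212 -0.784 0.584
  outer loop
   vertex 1.8 2.7 3.2
   vertex 1.0 1.5 1.3
   vertex 4.7 0.5 1.3
  endloop
 endfacet
 facet normal -0.199 -0.777 0.597
  outer loop
   vertex 1.8 2.7 3.2
   vertex 4.7 0.5 1.3
   vertex 5.4 3.7 5.7
  endloop
 endfacet
 facet normal 0.924 -0.062 -0.377
  outer loop
   vertex 4.8 5.0 0.8
   vertex 5.8 2.3 3.7
   vertex 4.7 0.5 1.3
  endloop
 endfacet
 facet normal 0.373 -0.111 -0.921
  outer loop
   vertex 4.8 5.0 0.8
   vertex 4.7 0.5 1.3
   vertex 3.1 5.1 0.1
  endloop
 endfacet
 facet normal 0.948 0.317 -0.032
  outer loop
   vertex 4.8 5.0 0.8
   vertex 5.4 3.7 5.7
   vertex 5.8 2.3 3.7
  endloop
 endfacet
 facet normal -0.051 0.964 0.262
  outer loop
   vertex 4.8 5.0 0.8
   vertex 3.1 5.1 0.1
   vertex 5.4 3.7 5.7
  endloop
 endfacet
 facet normal -0.874 0.448 -0.185
  outer loop
   vertex 1.6 3.0 2.1
   vertex 3.1 5.1 0.1
   vertex 1.0 1.5 1.3
  endloop
 endfacet
 facet normal -0.939 0.248 0.238
  outer loop
   vertex 1.6 3.0 2.1
   vertex 1.0 1.5 1.3
   vertex 1.8 2.7 3.2
  endloop
 endfacet
 facet normal -0.609 0.730 0.310
  outer loop
   vertex 1.6 3.0 2.1
   vertex 1.8 2.7 3.2
   vertex 3.1 5.1 0.1
  endloop
 endfacet
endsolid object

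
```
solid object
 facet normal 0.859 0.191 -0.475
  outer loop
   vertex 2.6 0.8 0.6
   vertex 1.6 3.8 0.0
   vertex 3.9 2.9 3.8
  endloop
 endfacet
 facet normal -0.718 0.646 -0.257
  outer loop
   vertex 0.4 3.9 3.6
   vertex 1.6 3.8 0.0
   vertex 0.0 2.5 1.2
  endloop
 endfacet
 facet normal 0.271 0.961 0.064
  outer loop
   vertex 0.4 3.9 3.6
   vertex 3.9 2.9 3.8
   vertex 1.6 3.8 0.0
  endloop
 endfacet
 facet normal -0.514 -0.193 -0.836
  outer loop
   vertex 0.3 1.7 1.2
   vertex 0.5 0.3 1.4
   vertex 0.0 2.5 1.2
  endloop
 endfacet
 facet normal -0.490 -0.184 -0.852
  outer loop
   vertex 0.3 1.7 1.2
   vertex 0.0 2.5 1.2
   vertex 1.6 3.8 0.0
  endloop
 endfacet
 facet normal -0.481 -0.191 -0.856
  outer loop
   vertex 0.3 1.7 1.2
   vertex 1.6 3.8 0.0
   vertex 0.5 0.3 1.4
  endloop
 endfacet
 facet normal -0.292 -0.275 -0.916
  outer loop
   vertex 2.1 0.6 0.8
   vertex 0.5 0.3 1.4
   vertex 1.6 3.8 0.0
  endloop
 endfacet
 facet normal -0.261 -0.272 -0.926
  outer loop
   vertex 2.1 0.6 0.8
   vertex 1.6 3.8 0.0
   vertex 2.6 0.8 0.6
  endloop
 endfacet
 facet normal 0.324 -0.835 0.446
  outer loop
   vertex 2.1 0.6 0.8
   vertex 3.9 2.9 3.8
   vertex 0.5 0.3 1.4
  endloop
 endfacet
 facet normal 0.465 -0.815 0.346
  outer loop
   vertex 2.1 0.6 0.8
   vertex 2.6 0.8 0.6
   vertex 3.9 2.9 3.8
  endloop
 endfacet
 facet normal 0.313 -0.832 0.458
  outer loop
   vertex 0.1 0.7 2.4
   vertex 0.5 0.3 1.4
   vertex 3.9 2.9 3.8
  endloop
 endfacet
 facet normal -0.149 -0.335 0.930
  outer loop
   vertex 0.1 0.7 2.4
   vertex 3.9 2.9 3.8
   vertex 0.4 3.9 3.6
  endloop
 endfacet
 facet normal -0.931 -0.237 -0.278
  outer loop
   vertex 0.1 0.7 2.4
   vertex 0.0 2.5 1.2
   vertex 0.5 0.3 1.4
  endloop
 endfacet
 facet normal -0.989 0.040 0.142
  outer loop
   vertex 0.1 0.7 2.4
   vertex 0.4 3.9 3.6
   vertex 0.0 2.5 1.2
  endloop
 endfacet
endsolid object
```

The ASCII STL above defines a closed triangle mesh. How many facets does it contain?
14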